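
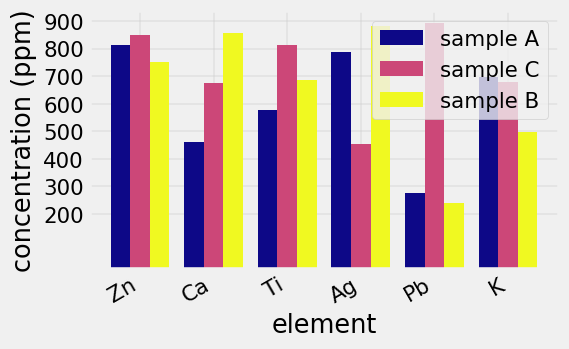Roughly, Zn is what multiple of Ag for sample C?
≈ 1.6×

Zn ≈ 800, Ag ≈ 500; 800/500 ≈ 1.6.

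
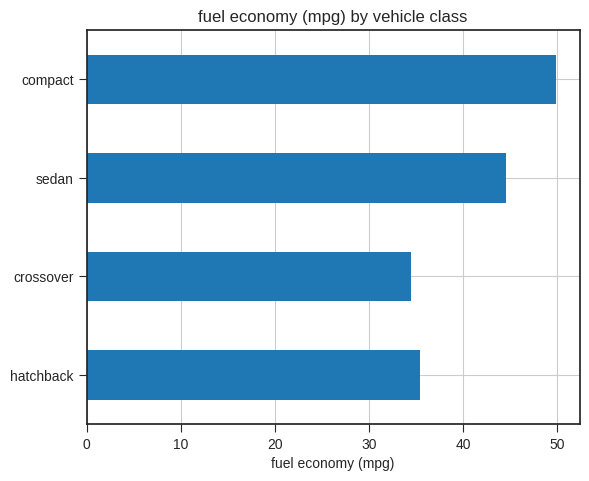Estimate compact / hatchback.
≈ 1.43×

compact ≈ 50, hatchback ≈ 35; 50/35 ≈ 1.43.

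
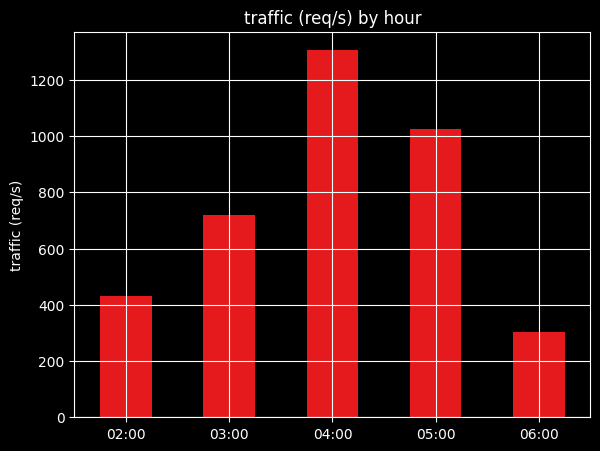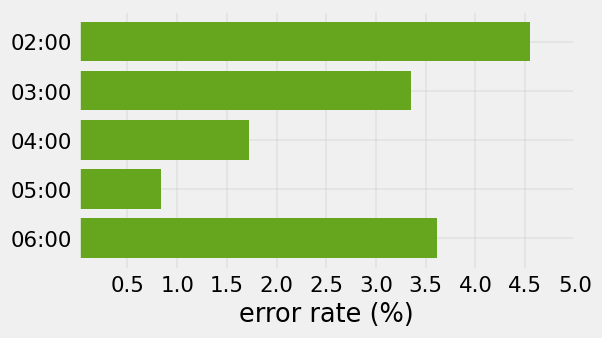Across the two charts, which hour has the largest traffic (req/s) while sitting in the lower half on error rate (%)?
Chart 2 median error rate (%) ≈ 3.5; below-median hours: 04:00, 05:00. Among those, 04:00 has the highest traffic (req/s) (≈ 1400).

04:00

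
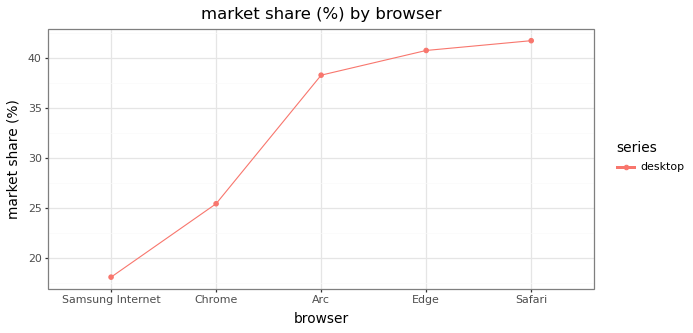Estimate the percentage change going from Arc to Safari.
Arc ≈ 38, Safari ≈ 42; (42 − 38) / 38 ≈ +10.5%.

≈ +10.5%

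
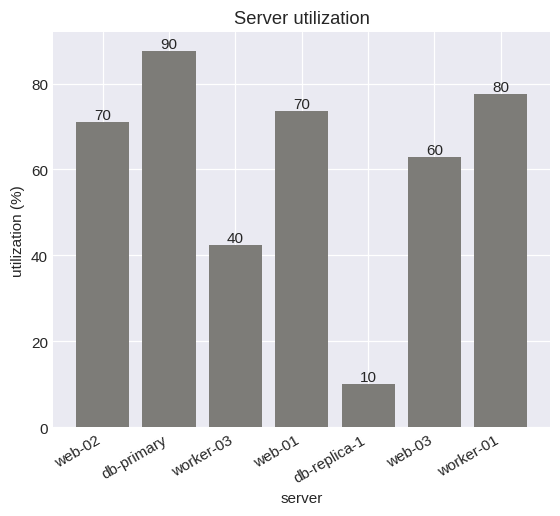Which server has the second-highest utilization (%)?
Top 3: db-primary ≈ 90, worker-01 ≈ 80, web-01 ≈ 70.

worker-01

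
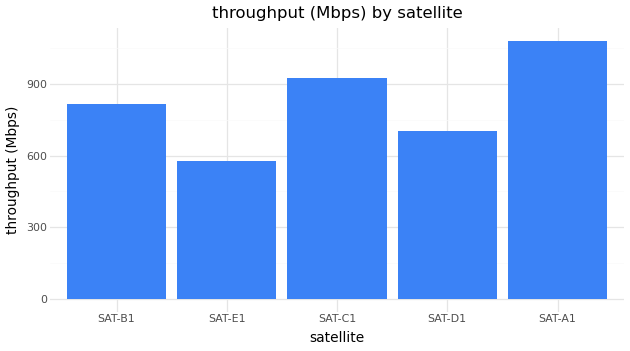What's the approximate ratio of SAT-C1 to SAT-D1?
SAT-C1 ≈ 900, SAT-D1 ≈ 700; 900/700 ≈ 1.29.

≈ 1.29×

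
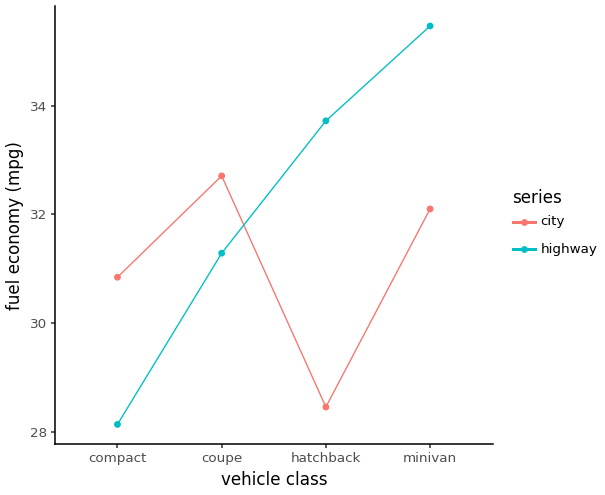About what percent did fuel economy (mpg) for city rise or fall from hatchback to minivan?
≈ +14.3%

hatchback ≈ 28, minivan ≈ 32; (32 − 28) / 28 ≈ +14.3%.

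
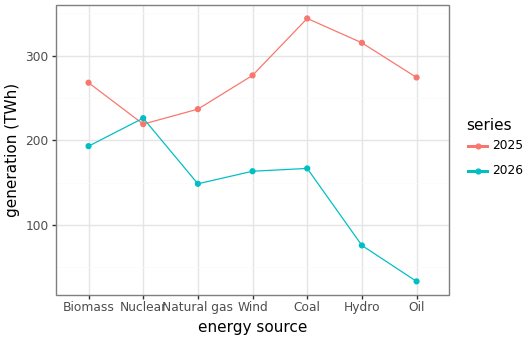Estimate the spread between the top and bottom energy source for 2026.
Max Nuclear ≈ 250, min Oil ≈ 50; range ≈ 200.

≈ 200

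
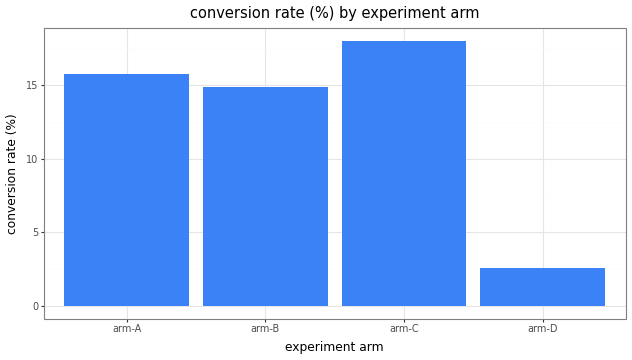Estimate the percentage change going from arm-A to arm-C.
arm-A ≈ 16, arm-C ≈ 18; (18 − 16) / 16 ≈ +12.5%.

≈ +12.5%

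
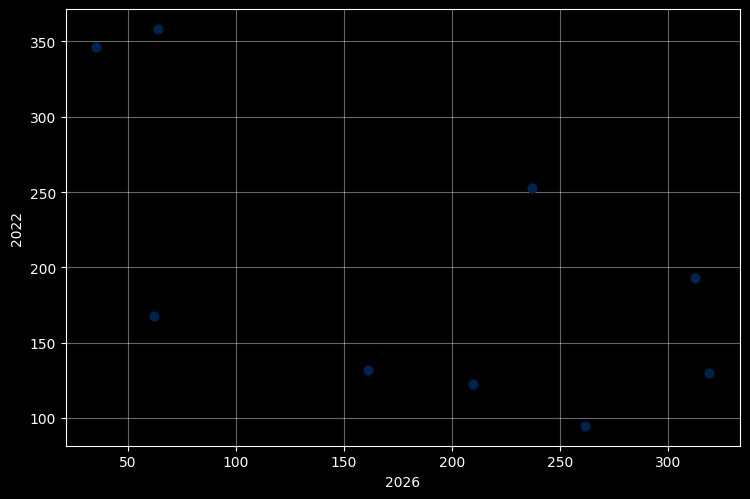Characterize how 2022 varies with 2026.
Points are negatively correlated; moderate (|r| ≈ 0.6).

negative, moderate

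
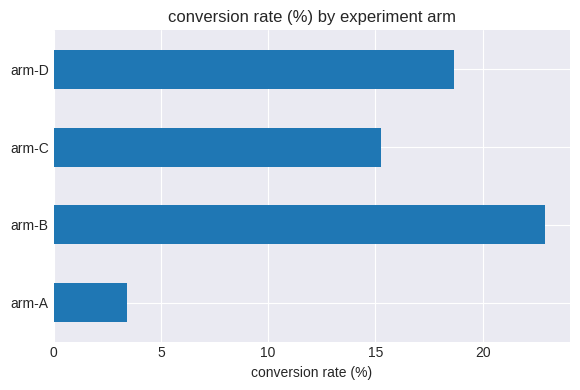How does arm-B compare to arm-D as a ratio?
arm-B ≈ 22, arm-D ≈ 18; 22/18 ≈ 1.22.

≈ 1.22×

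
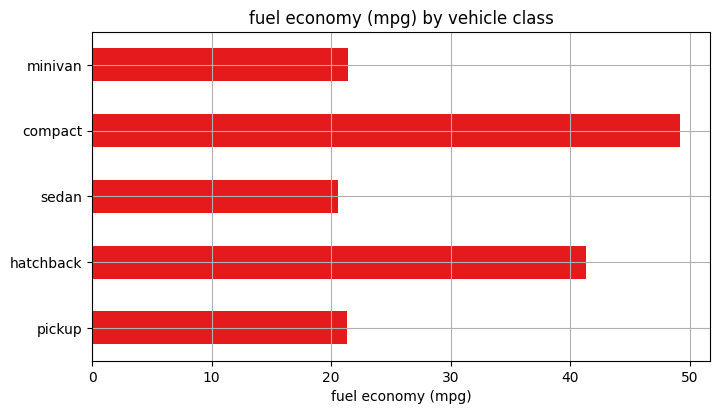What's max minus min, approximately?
Max compact ≈ 50, min sedan ≈ 20; range ≈ 30.

≈ 30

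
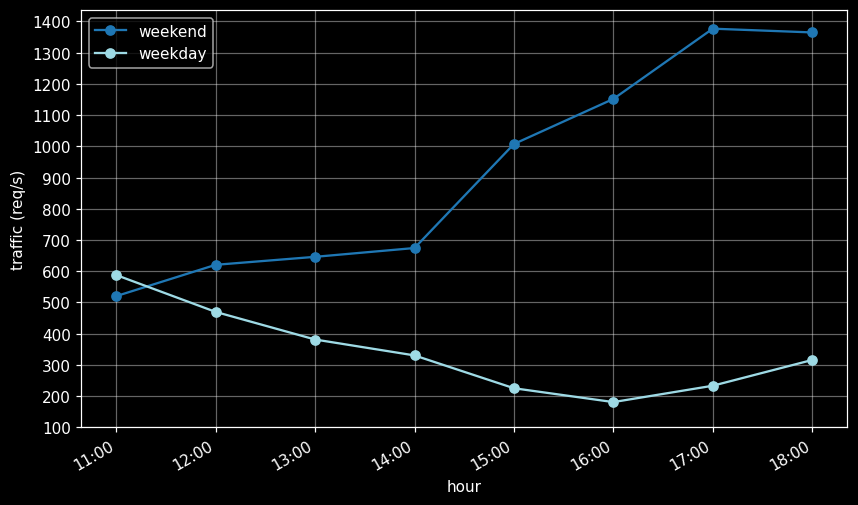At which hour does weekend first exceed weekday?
12:00

11:00: weekend ≈ 500 vs weekday ≈ 600 (not yet); 12:00: weekend ≈ 600 vs weekday ≈ 500 (first crossover).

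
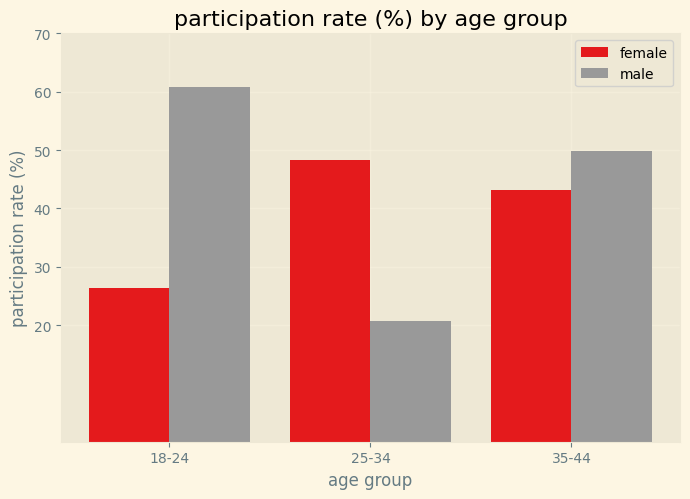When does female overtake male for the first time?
18-24: female ≈ 30 vs male ≈ 60 (not yet); 25-34: female ≈ 50 vs male ≈ 20 (first crossover).

25-34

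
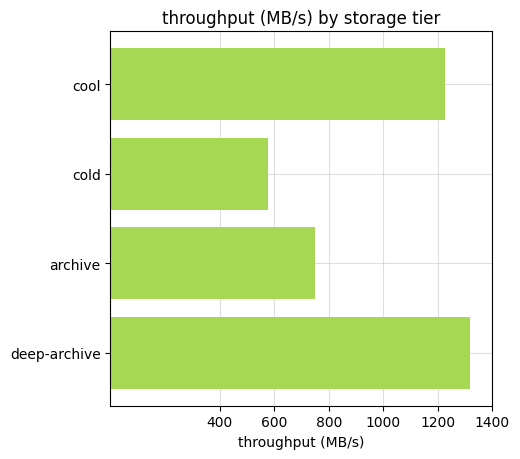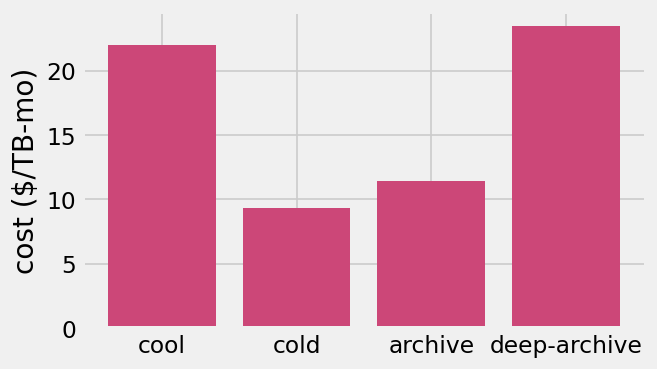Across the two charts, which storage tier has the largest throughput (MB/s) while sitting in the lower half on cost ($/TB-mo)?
archive

Chart 2 median cost ($/TB-mo) ≈ 15; below-median storage tiers: cold, archive. Among those, archive has the highest throughput (MB/s) (≈ 800).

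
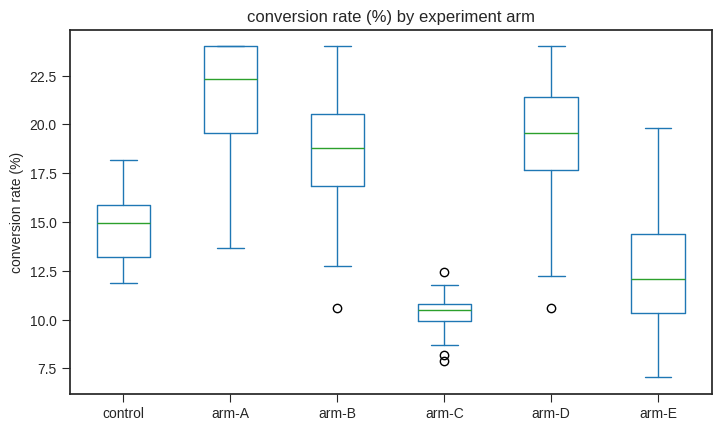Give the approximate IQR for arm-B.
Q3 ≈ 20, Q1 ≈ 16; IQR ≈ 4.

≈ 4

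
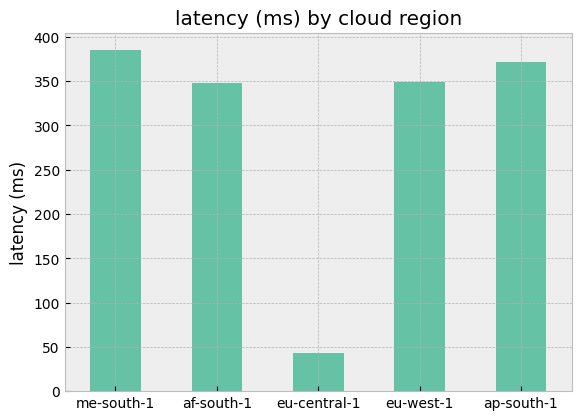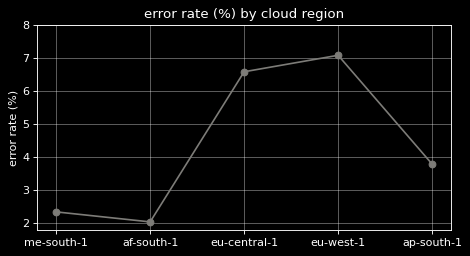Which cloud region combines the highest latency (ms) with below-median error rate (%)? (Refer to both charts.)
me-south-1

Chart 2 median error rate (%) ≈ 4; below-median cloud regions: me-south-1, af-south-1. Among those, me-south-1 has the highest latency (ms) (≈ 400).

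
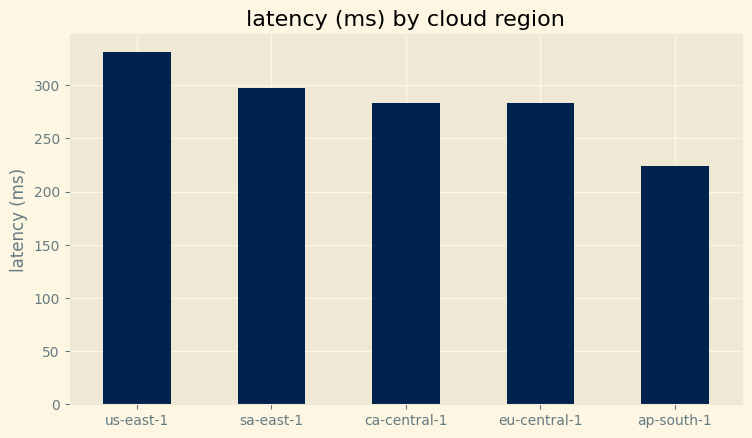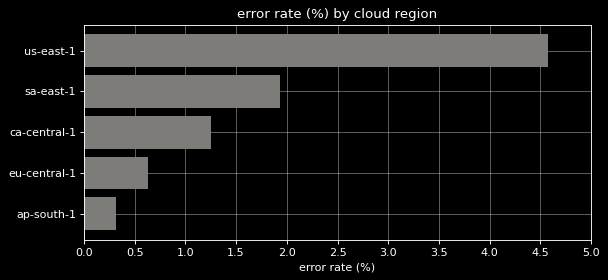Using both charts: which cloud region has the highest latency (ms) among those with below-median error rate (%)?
Chart 2 median error rate (%) ≈ 1.5; below-median cloud regions: eu-central-1, ap-south-1. Among those, eu-central-1 has the highest latency (ms) (≈ 300).

eu-central-1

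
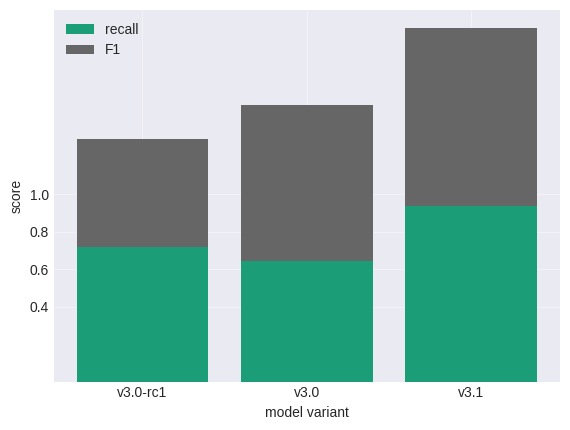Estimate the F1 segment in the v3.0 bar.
F1 top ≈ 1.4, bottom ≈ 0.6; segment ≈ 0.8.

≈ 0.8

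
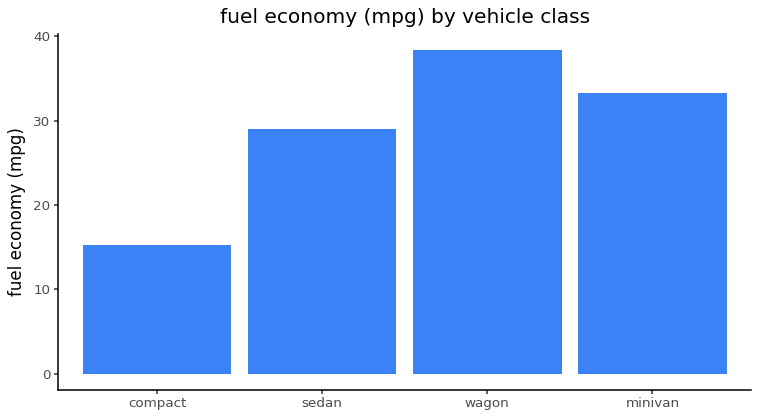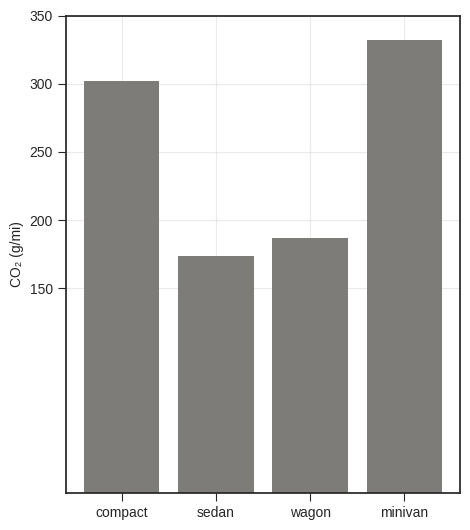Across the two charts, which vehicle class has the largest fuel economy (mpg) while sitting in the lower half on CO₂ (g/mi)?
wagon

Chart 2 median CO₂ (g/mi) ≈ 250; below-median vehicle classes: sedan, wagon. Among those, wagon has the highest fuel economy (mpg) (≈ 40).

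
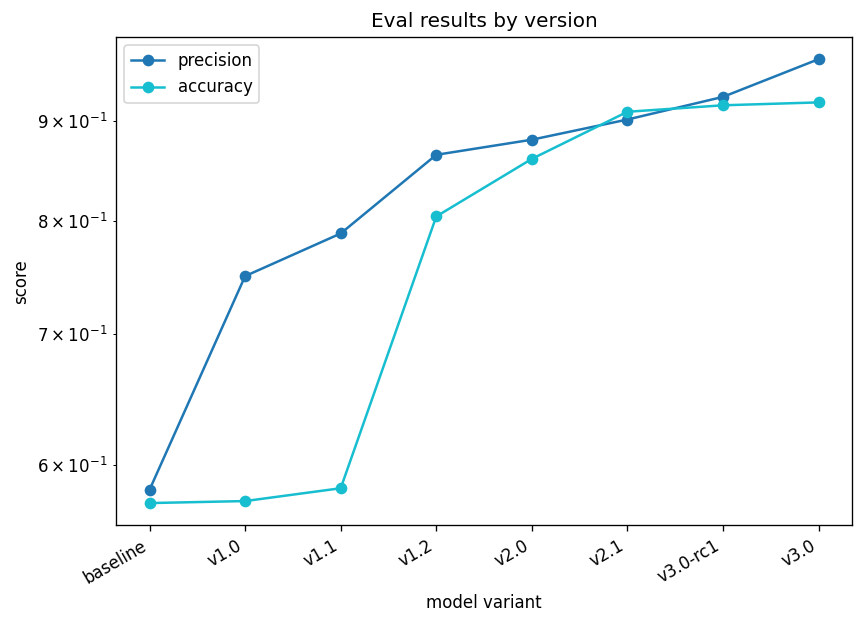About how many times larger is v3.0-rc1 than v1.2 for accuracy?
≈ 1.12×

v3.0-rc1 ≈ 0.90, v1.2 ≈ 0.80; 0.90/0.80 ≈ 1.12.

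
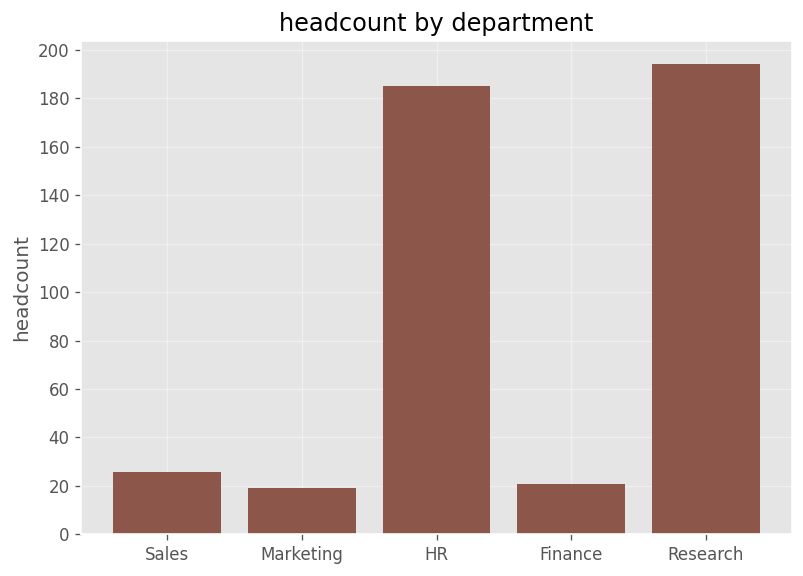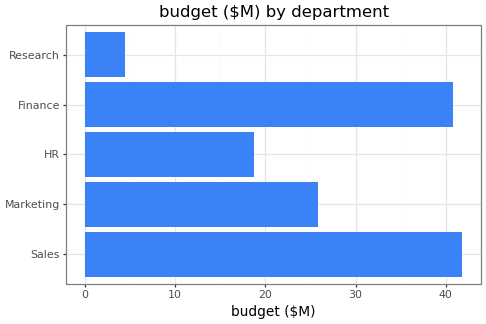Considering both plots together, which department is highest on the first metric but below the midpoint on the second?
Chart 2 median budget ($M) ≈ 25; below-median departments: HR, Research. Among those, Research has the highest headcount (≈ 200).

Research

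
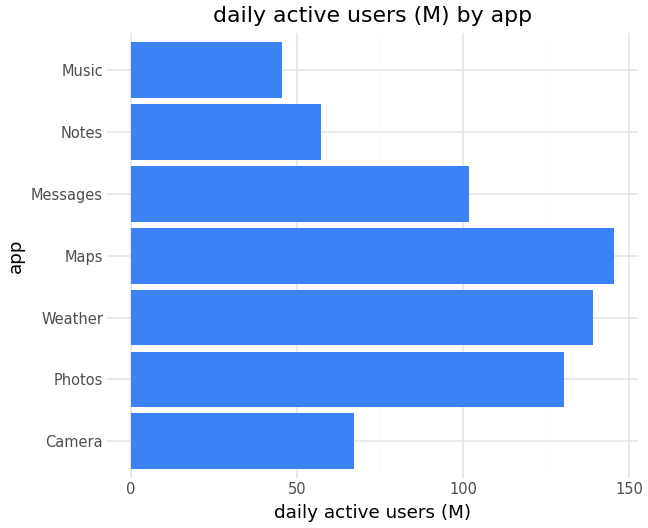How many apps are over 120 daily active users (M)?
Above 120: Photos, Weather, Maps.

3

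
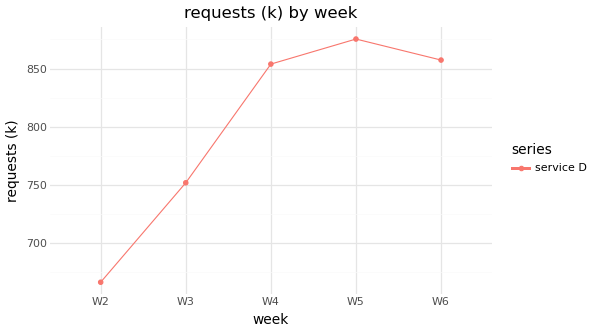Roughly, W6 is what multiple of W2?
≈ 1.3×

W6 ≈ 860, W2 ≈ 660; 860/660 ≈ 1.3.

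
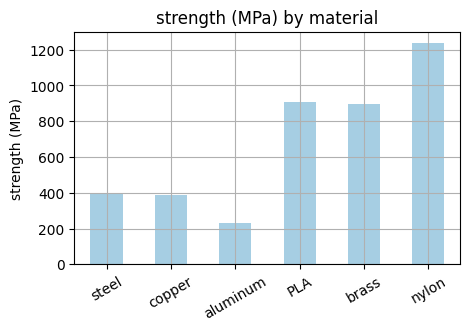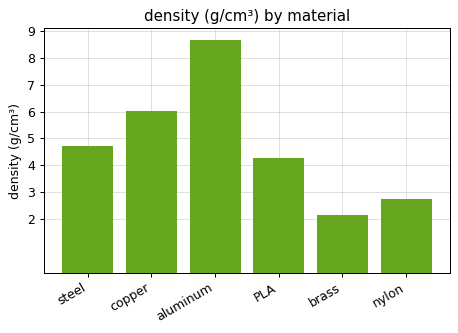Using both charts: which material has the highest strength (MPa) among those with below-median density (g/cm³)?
nylon

Chart 2 median density (g/cm³) ≈ 4; below-median materials: PLA, brass, nylon. Among those, nylon has the highest strength (MPa) (≈ 1200).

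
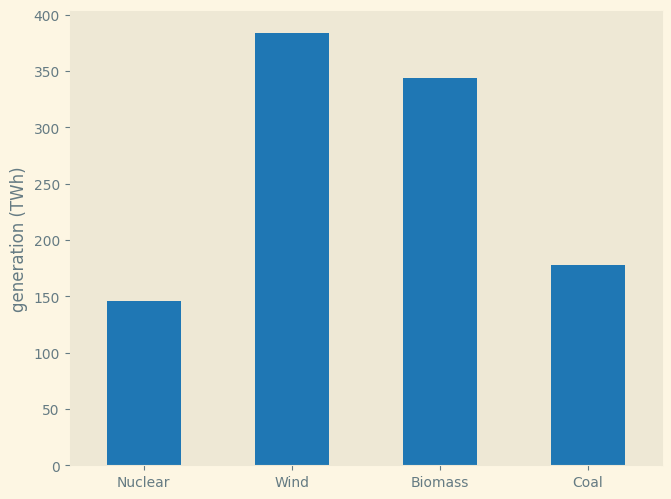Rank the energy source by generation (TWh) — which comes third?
Top 4: Wind ≈ 400, Biomass ≈ 350, Coal ≈ 200, Nuclear ≈ 150.

Coal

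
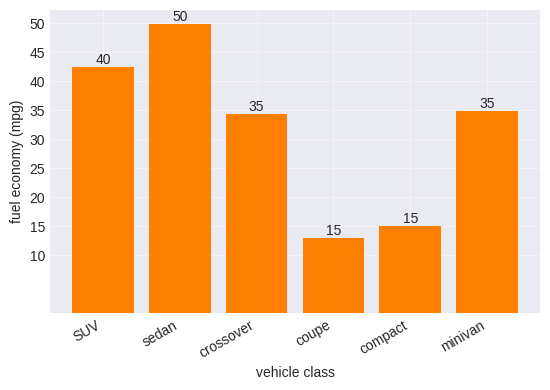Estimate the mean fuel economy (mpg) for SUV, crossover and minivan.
(40 + 35 + 35) / 3 ≈ 37.

≈ 37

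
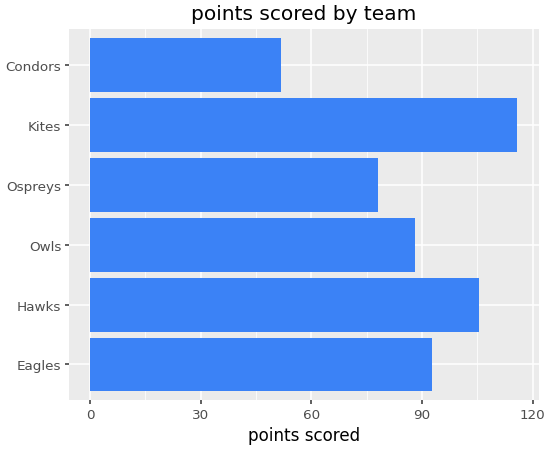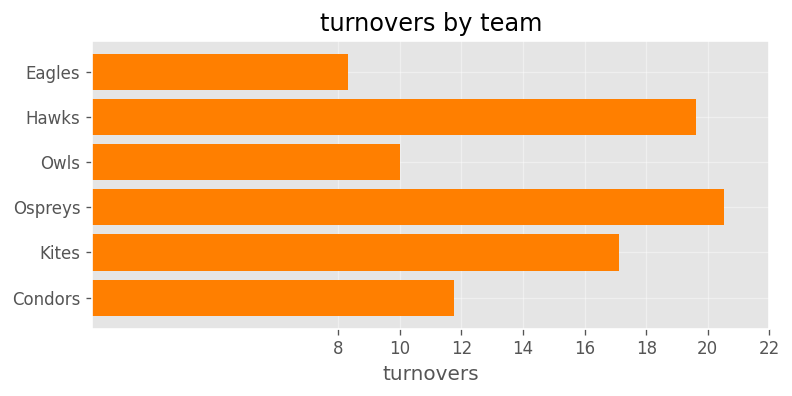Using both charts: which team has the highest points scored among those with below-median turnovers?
Eagles

Chart 2 median turnovers ≈ 14; below-median teams: Eagles, Owls, Condors. Among those, Eagles has the highest points scored (≈ 100).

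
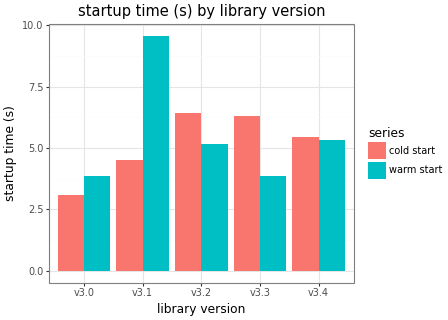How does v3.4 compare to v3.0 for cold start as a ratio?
≈ 1.67×

v3.4 ≈ 5, v3.0 ≈ 3; 5/3 ≈ 1.67.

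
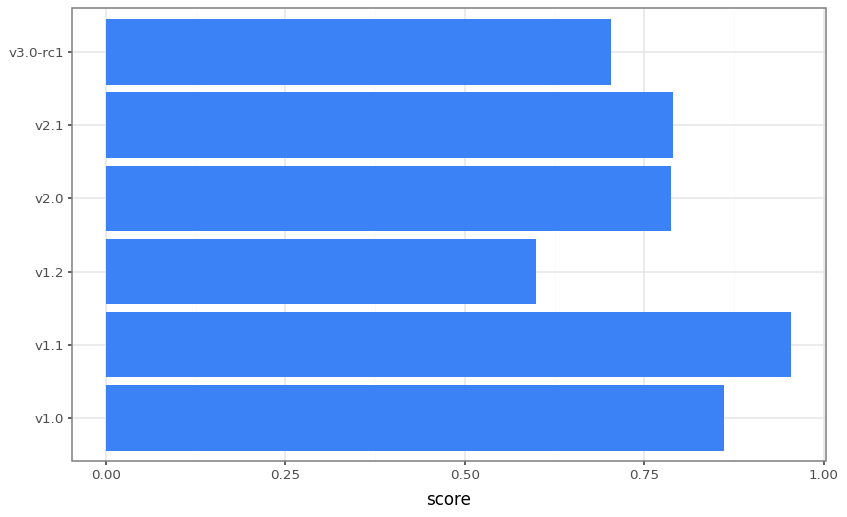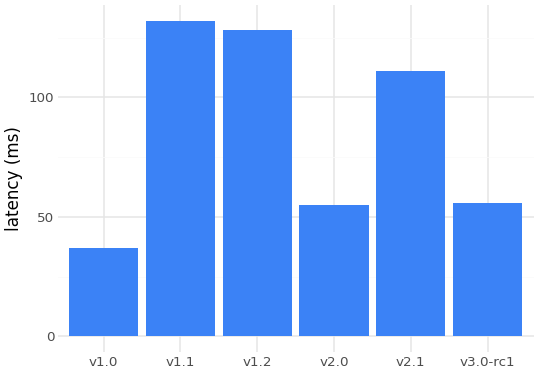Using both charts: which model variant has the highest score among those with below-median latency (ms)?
v1.0

Chart 2 median latency (ms) ≈ 80; below-median model variants: v1.0, v2.0, v3.0-rc1. Among those, v1.0 has the highest score (≈ 0.9).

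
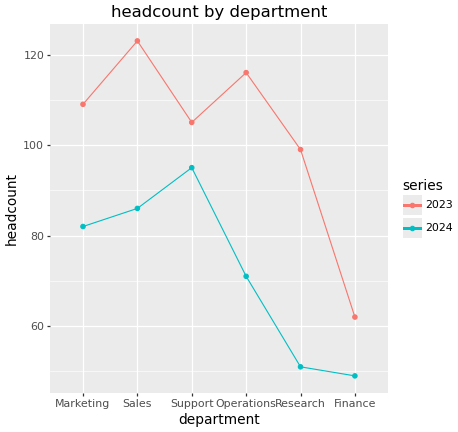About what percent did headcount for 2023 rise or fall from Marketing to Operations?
≈ +9.1%

Marketing ≈ 110, Operations ≈ 120; (120 − 110) / 110 ≈ +9.1%.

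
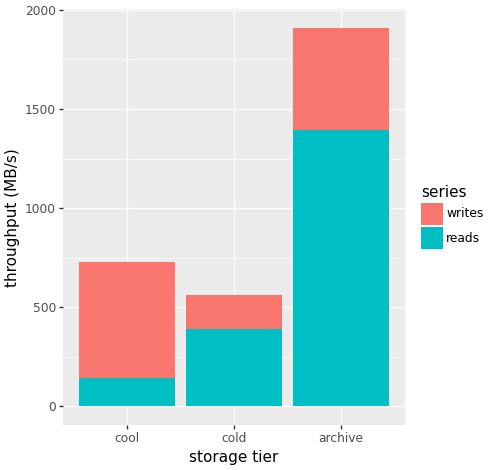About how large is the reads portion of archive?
≈ 1400

reads top ≈ 1400, bottom ≈ 0; segment ≈ 1400.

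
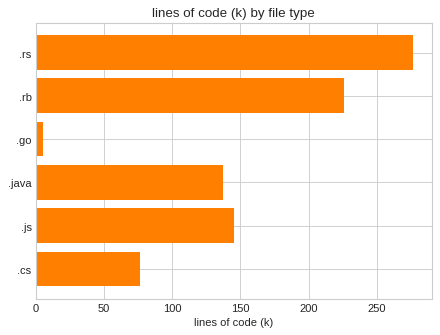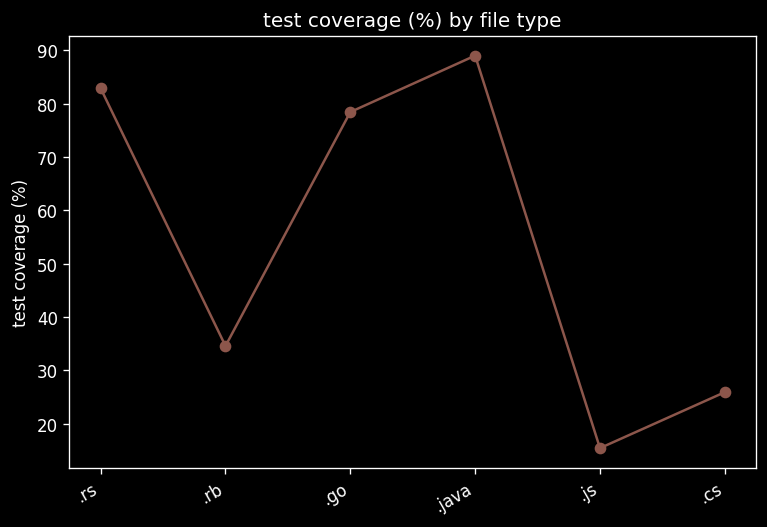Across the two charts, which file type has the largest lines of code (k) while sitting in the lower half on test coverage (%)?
.rb

Chart 2 median test coverage (%) ≈ 60; below-median file types: .rb, .js, .cs. Among those, .rb has the highest lines of code (k) (≈ 250).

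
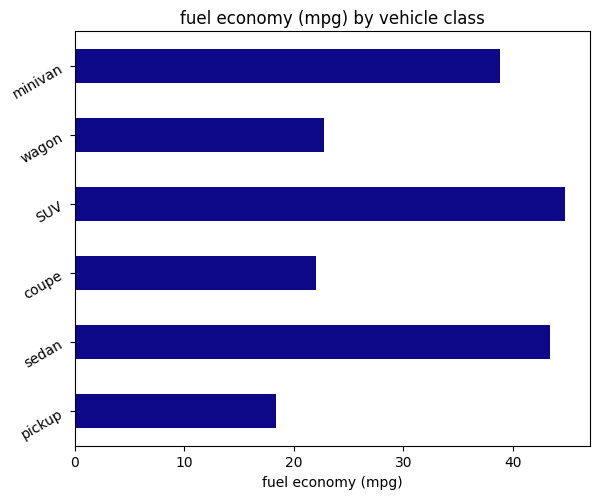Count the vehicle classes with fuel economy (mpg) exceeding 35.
Above 35: sedan, SUV, minivan.

3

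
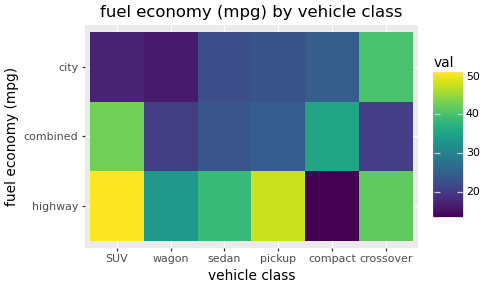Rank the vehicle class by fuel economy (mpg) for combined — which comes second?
Top 3 for combined: SUV ≈ 45, compact ≈ 35, pickup ≈ 25.

compact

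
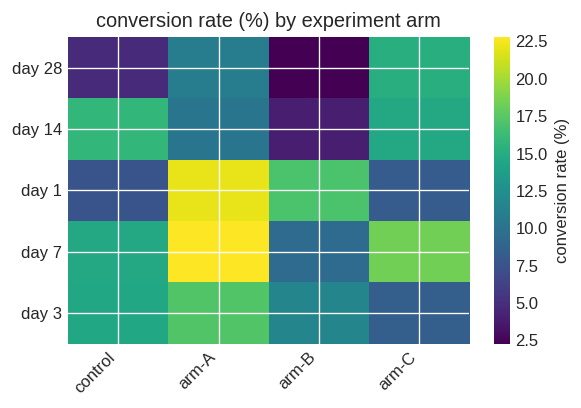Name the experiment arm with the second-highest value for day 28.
Top 3 for day 28: arm-C ≈ 16, arm-A ≈ 10, control ≈ 4.

arm-A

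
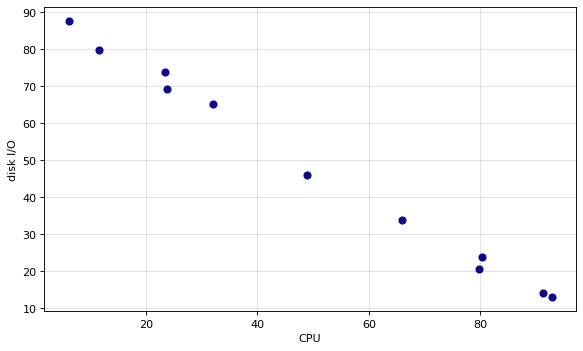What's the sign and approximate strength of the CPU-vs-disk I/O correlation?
negative, strong

Points are negatively correlated; strong (|r| ≈ 1.0).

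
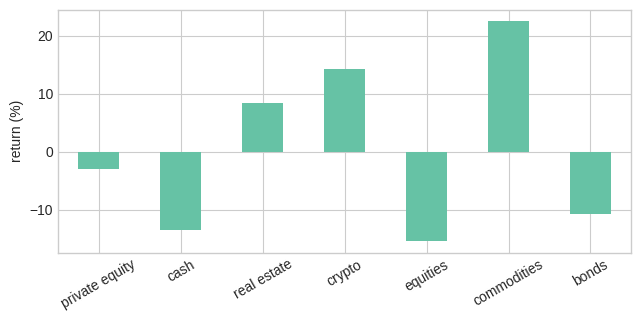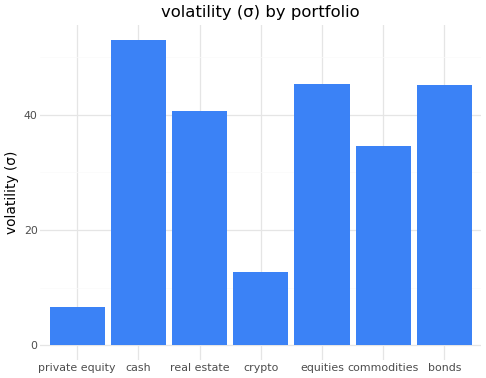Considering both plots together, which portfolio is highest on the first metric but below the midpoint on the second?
commodities

Chart 2 median volatility (σ) ≈ 40; below-median portfolios: private equity, crypto, commodities. Among those, commodities has the highest return (%) (≈ 25).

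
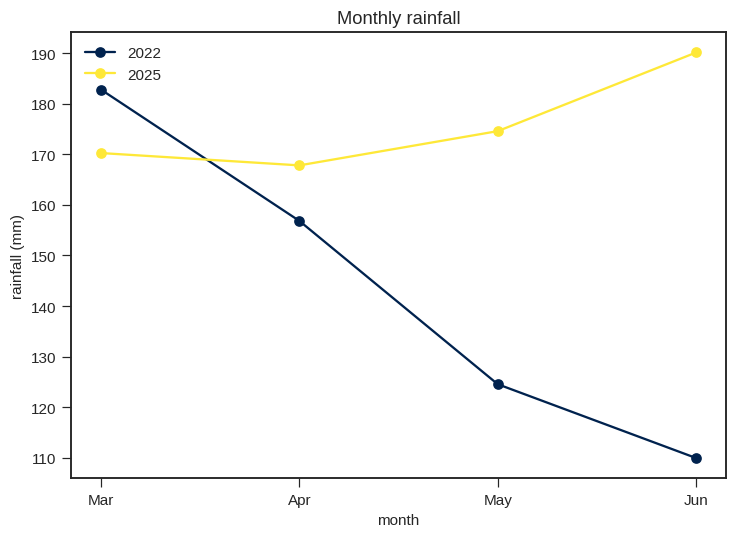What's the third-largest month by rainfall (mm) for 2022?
May

Top 4 for 2022: Mar ≈ 180, Apr ≈ 160, May ≈ 120, Jun ≈ 110.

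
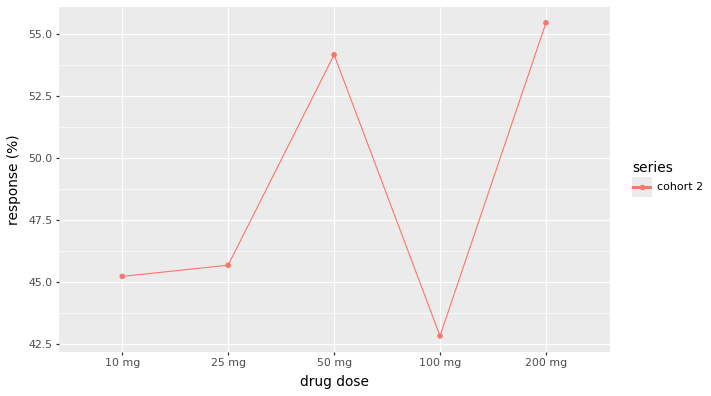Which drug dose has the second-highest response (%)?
50 mg

Top 3: 200 mg ≈ 56, 50 mg ≈ 54, 25 mg ≈ 46.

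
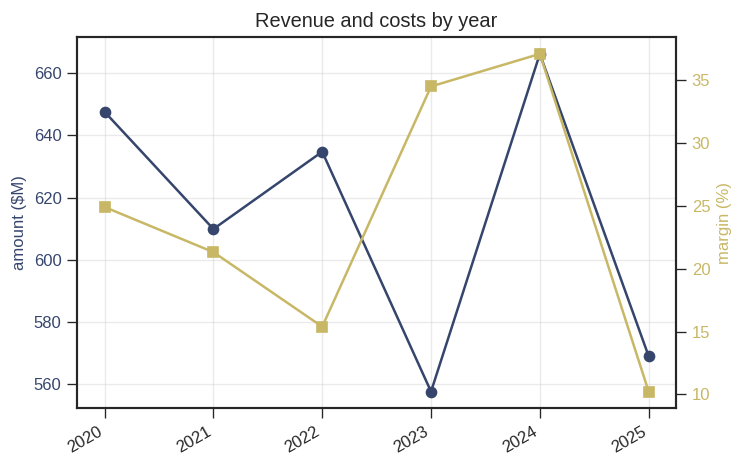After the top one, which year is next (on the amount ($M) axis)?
Top 3 (on the amount ($M) axis): 2024 ≈ 670, 2020 ≈ 650, 2022 ≈ 630.

2020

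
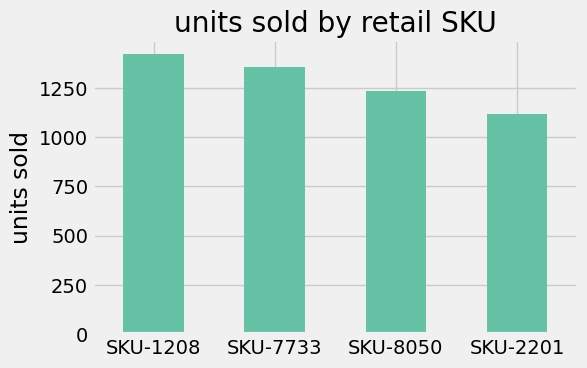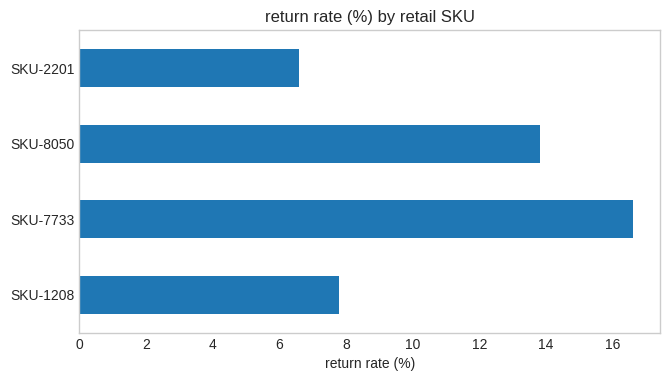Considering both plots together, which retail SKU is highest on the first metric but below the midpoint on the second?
SKU-1208

Chart 2 median return rate (%) ≈ 10; below-median retail SKUs: SKU-1208, SKU-2201. Among those, SKU-1208 has the highest units sold (≈ 1400).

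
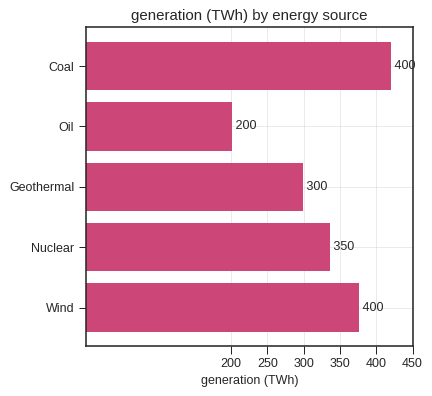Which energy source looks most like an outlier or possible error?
Oil ≈ 200; the rest sit between ≈ 300 and ≈ 400.

Oil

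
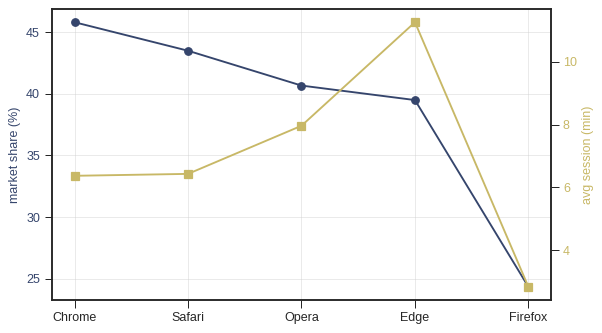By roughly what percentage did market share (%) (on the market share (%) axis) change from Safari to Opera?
≈ -9.1%

Safari ≈ 44, Opera ≈ 40; (40 − 44) / 44 ≈ -9.1%.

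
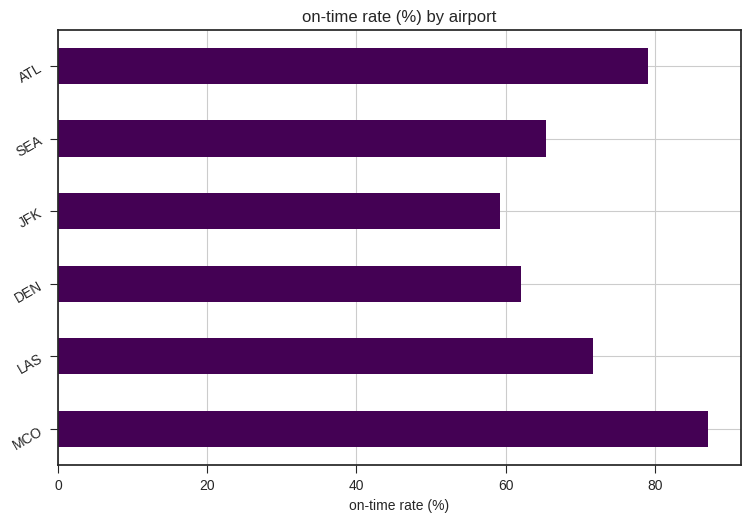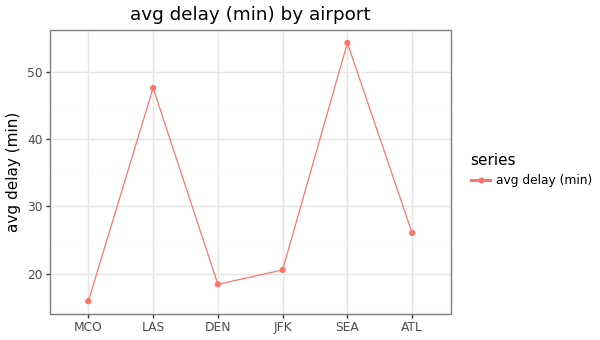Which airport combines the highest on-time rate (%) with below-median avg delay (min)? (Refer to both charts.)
MCO

Chart 2 median avg delay (min) ≈ 25; below-median airports: MCO, DEN, JFK. Among those, MCO has the highest on-time rate (%) (≈ 90).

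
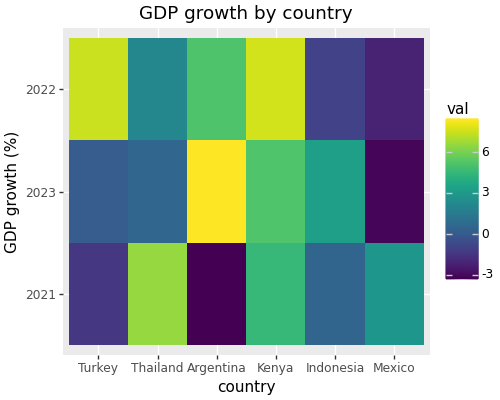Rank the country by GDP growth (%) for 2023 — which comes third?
Indonesia

Top 4 for 2023: Argentina ≈ 8, Kenya ≈ 5, Indonesia ≈ 3, Thailand ≈ 1.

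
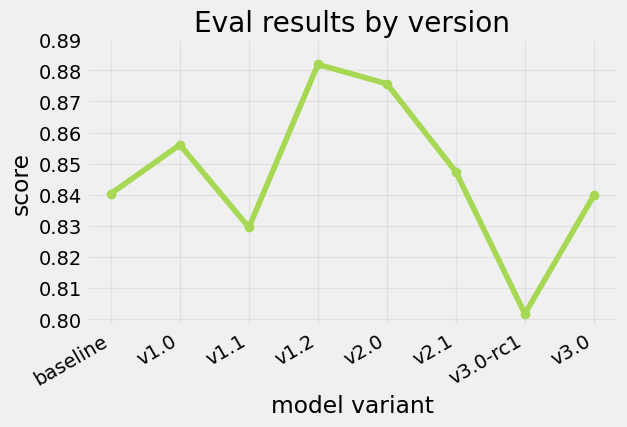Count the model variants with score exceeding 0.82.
7

Above 0.82: baseline, v1.0, v1.1, v1.2, v2.0, v2.1, v3.0.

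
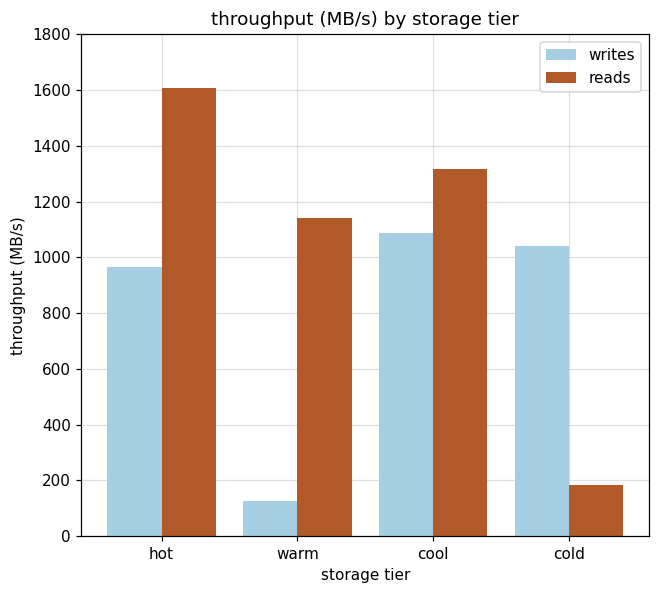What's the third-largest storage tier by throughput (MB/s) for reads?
Top 4 for reads: hot ≈ 1600, cool ≈ 1400, warm ≈ 1200, cold ≈ 200.

warm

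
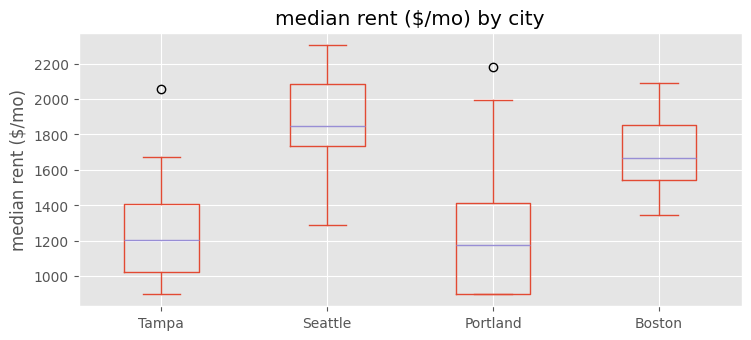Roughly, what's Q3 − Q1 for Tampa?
Q3 ≈ 1400, Q1 ≈ 1000; IQR ≈ 400.

≈ 400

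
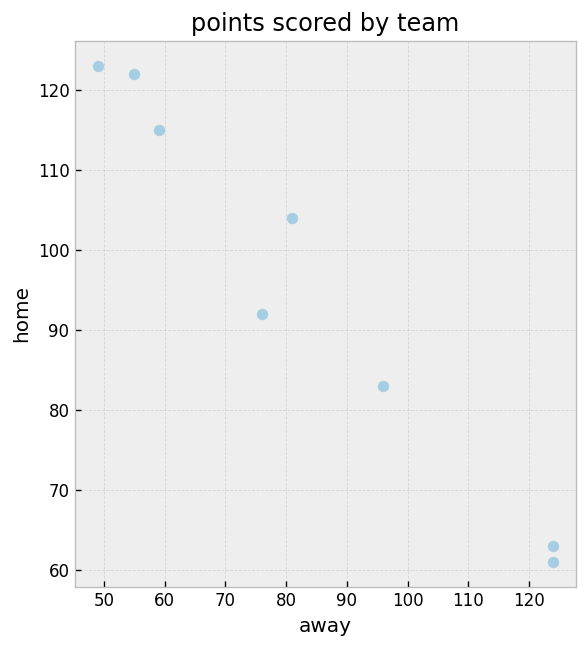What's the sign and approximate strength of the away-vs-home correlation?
negative, strong

Points are negatively correlated; strong (|r| ≈ 1.0).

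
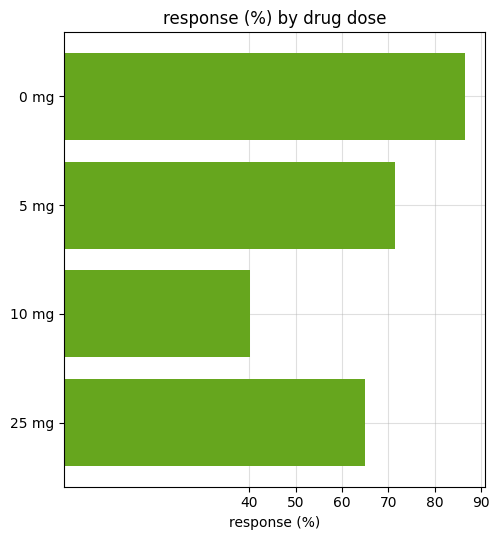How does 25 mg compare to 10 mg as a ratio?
≈ 1.5×

25 mg ≈ 60, 10 mg ≈ 40; 60/40 ≈ 1.5.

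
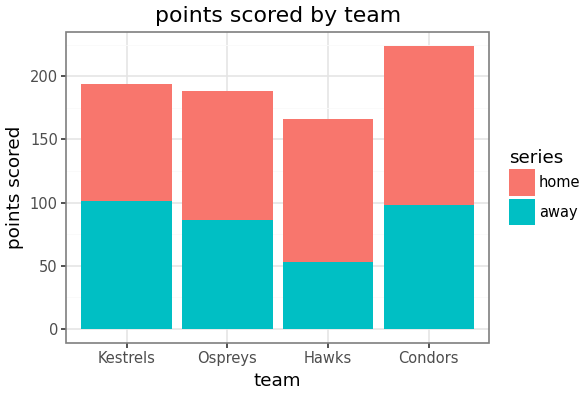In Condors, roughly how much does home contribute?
≈ 120

home top ≈ 220, bottom ≈ 100; segment ≈ 120.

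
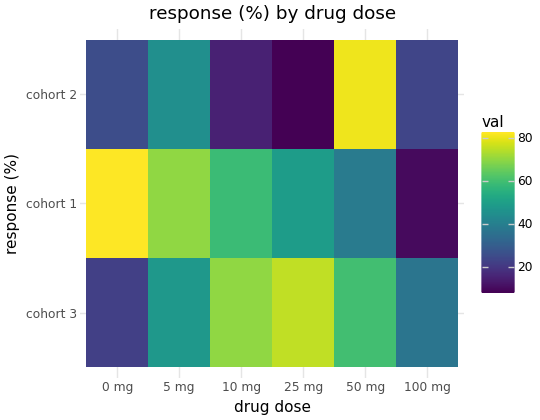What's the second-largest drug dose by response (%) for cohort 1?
5 mg

Top 3 for cohort 1: 0 mg ≈ 80, 5 mg ≈ 70, 10 mg ≈ 60.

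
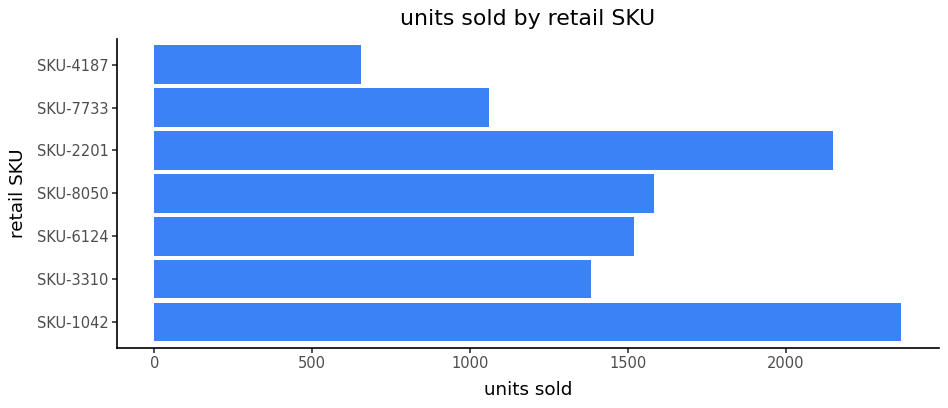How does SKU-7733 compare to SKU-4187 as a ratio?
≈ 1.67×

SKU-7733 ≈ 1000, SKU-4187 ≈ 600; 1000/600 ≈ 1.67.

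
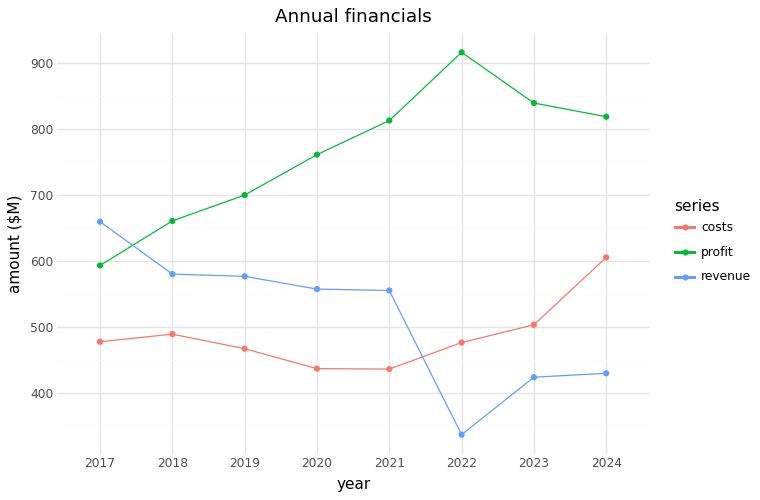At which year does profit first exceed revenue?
2017: profit ≈ 600 vs revenue ≈ 650 (not yet); 2018: profit ≈ 650 vs revenue ≈ 600 (first crossover).

2018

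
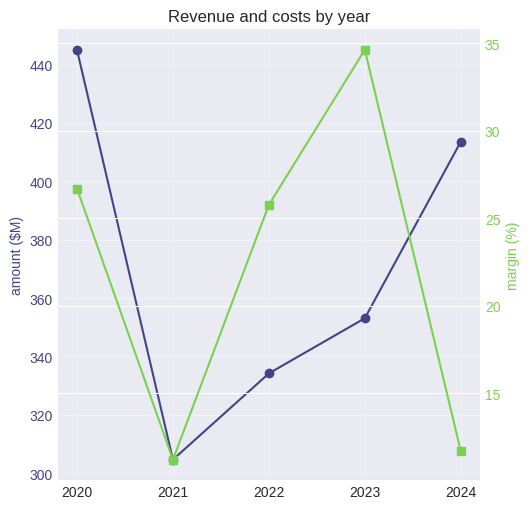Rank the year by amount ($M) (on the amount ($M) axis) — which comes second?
2024

Top 3 (on the amount ($M) axis): 2020 ≈ 440, 2024 ≈ 420, 2023 ≈ 360.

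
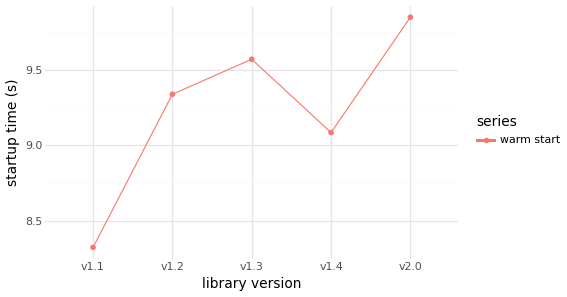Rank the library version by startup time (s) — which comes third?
Top 4: v2.0 ≈ 9.8, v1.3 ≈ 9.6, v1.2 ≈ 9.4, v1.4 ≈ 9.0.

v1.2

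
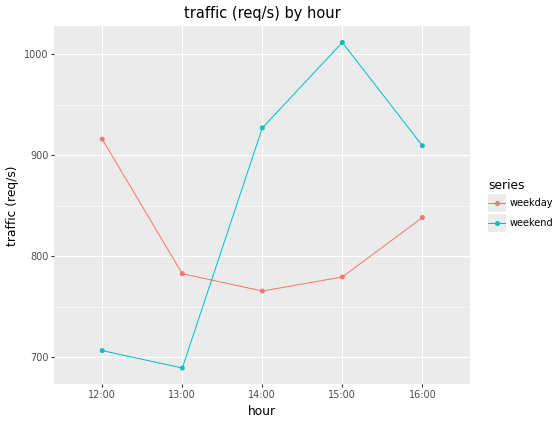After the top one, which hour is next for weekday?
16:00

Top 3 for weekday: 12:00 ≈ 900, 16:00 ≈ 850, 13:00 ≈ 800.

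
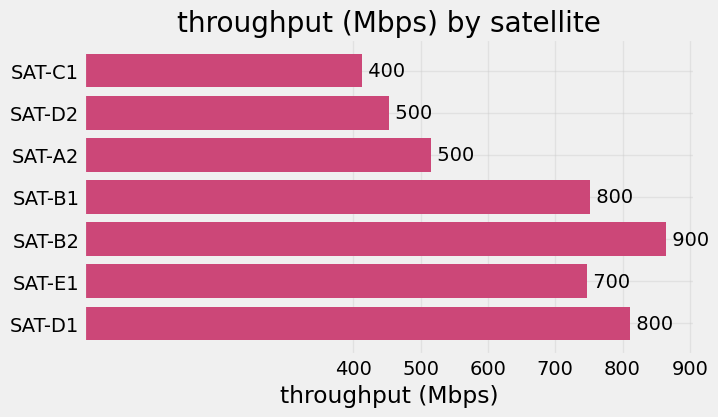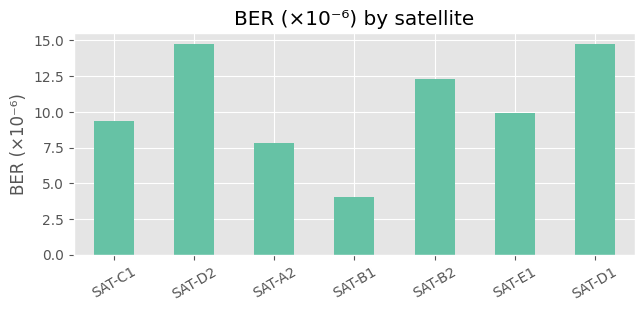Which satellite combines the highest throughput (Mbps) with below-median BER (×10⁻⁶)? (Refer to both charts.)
SAT-B1

Chart 2 median BER (×10⁻⁶) ≈ 10; below-median satellites: SAT-C1, SAT-A2, SAT-B1. Among those, SAT-B1 has the highest throughput (Mbps) (≈ 800).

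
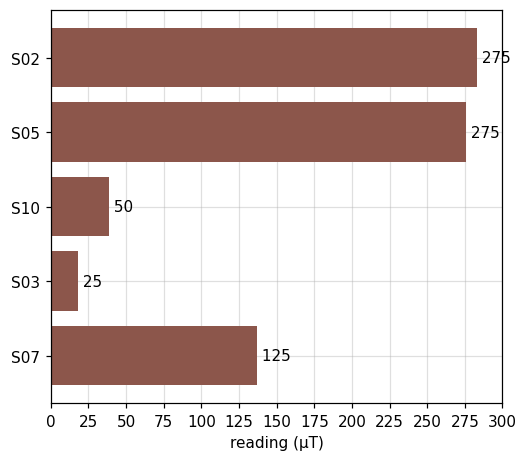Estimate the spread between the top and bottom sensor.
Max S02 ≈ 275, min S03 ≈ 25; range ≈ 250.

≈ 250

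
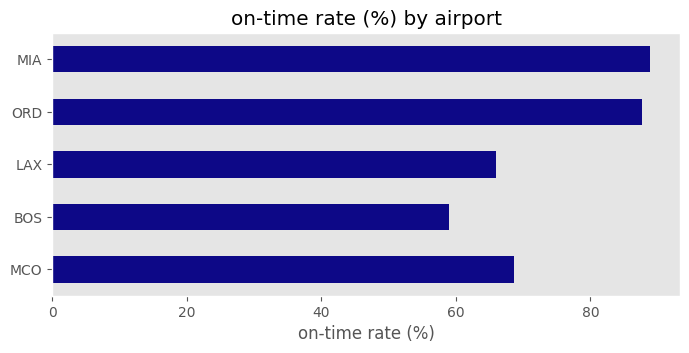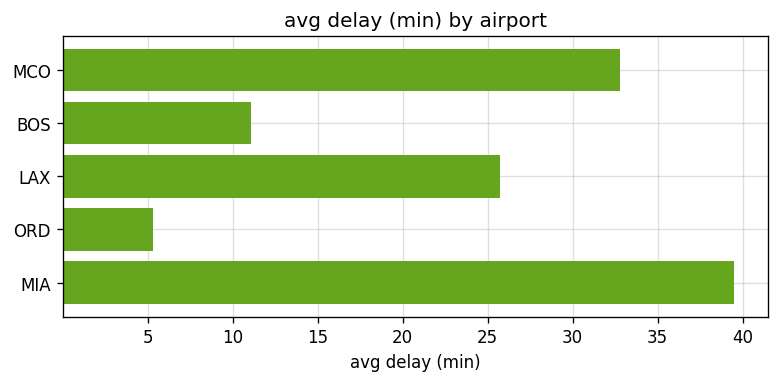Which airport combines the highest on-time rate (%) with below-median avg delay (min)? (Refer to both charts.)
Chart 2 median avg delay (min) ≈ 25; below-median airports: BOS, ORD. Among those, ORD has the highest on-time rate (%) (≈ 90).

ORD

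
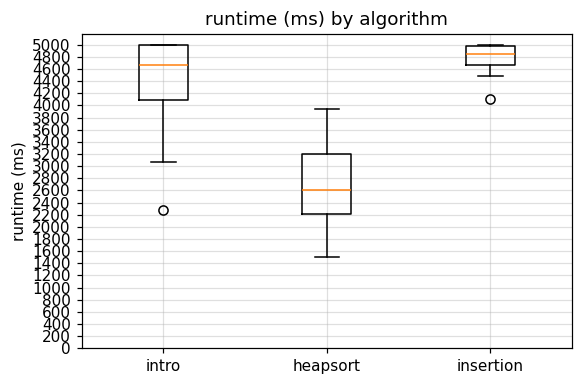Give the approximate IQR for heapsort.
≈ 1000

Q3 ≈ 3200, Q1 ≈ 2200; IQR ≈ 1000.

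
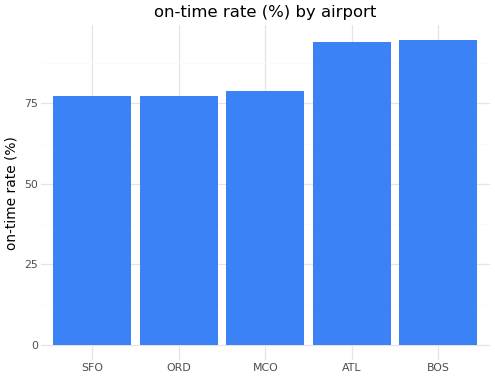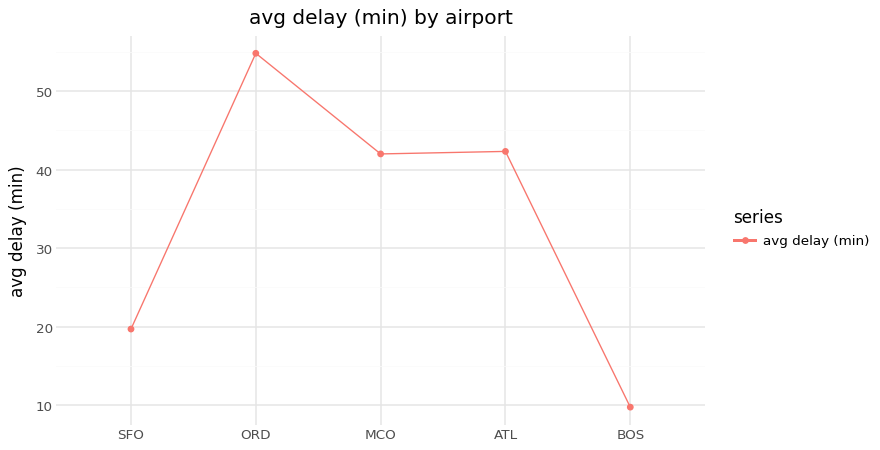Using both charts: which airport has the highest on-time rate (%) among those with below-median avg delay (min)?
Chart 2 median avg delay (min) ≈ 40; below-median airports: SFO, BOS. Among those, BOS has the highest on-time rate (%) (≈ 90).

BOS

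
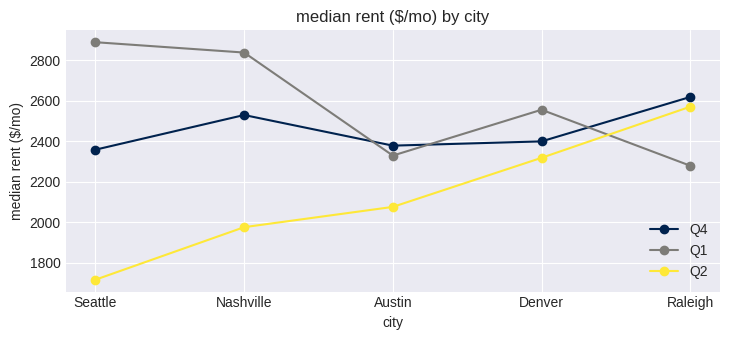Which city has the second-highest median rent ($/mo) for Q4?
Nashville

Top 3 for Q4: Raleigh ≈ 2600, Nashville ≈ 2500, Denver ≈ 2400.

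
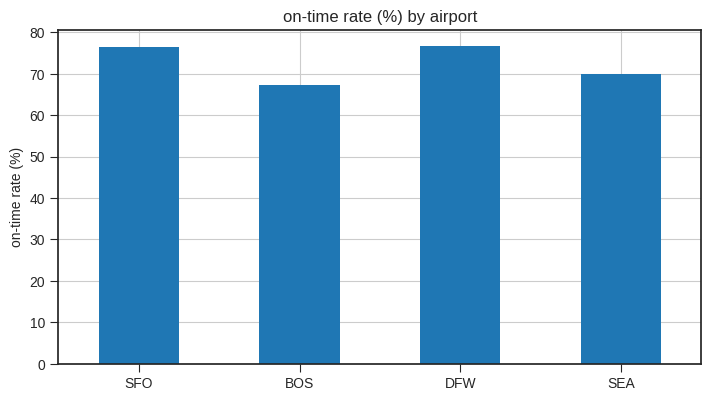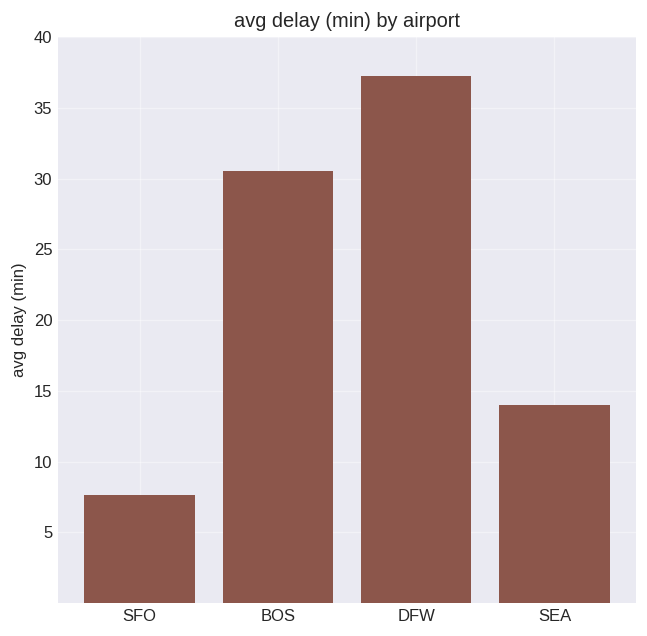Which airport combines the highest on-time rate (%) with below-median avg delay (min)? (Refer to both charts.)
SFO

Chart 2 median avg delay (min) ≈ 20; below-median airports: SFO, SEA. Among those, SFO has the highest on-time rate (%) (≈ 80).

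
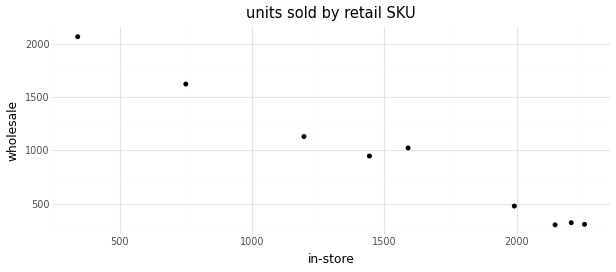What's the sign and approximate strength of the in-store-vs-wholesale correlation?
Points are negatively correlated; strong (|r| ≈ 1.0).

negative, strong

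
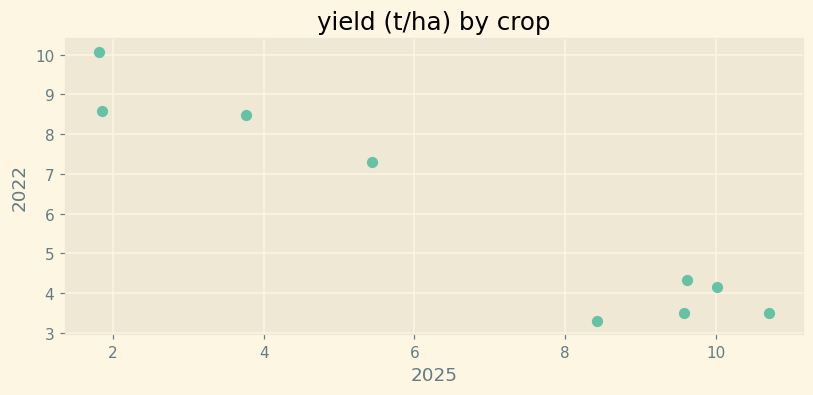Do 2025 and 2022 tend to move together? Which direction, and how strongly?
negative, strong

Points are negatively correlated; strong (|r| ≈ 1.0).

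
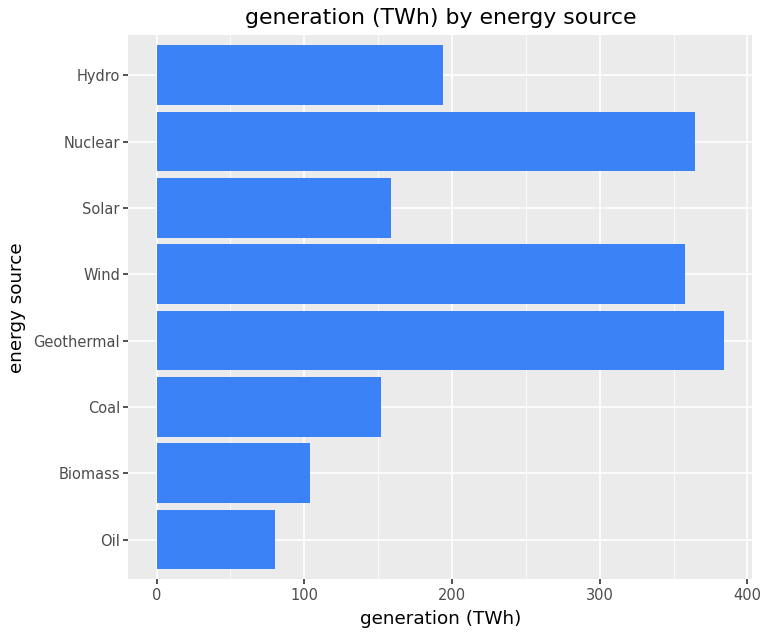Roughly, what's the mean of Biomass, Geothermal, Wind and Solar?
≈ 250

(100 + 400 + 350 + 150) / 4 ≈ 250.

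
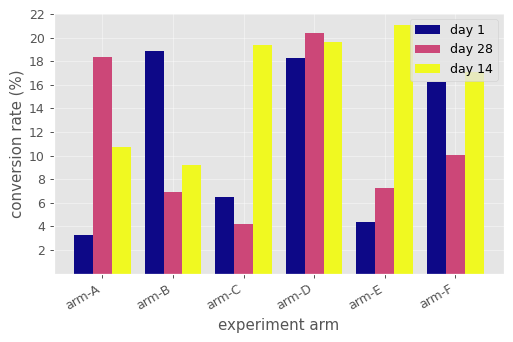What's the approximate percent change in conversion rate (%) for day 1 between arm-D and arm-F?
arm-D ≈ 18, arm-F ≈ 16; (16 − 18) / 18 ≈ -11.1%.

≈ -11.1%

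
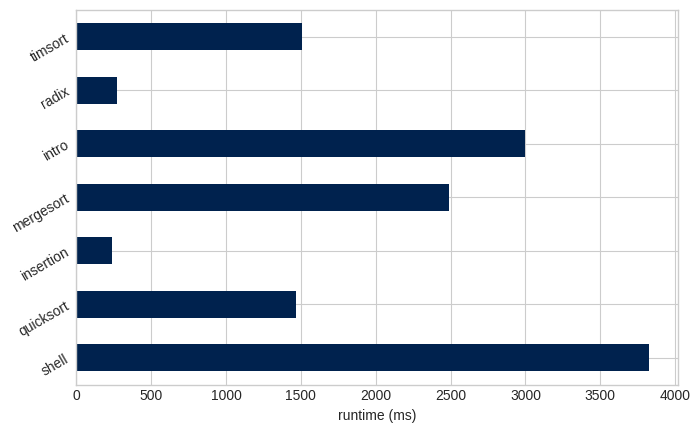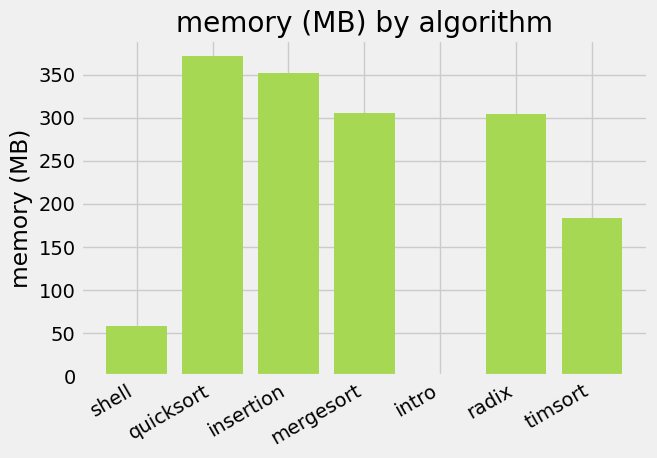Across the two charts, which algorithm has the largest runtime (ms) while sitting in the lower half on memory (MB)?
shell

Chart 2 median memory (MB) ≈ 300; below-median algorithms: shell, intro, timsort. Among those, shell has the highest runtime (ms) (≈ 4000).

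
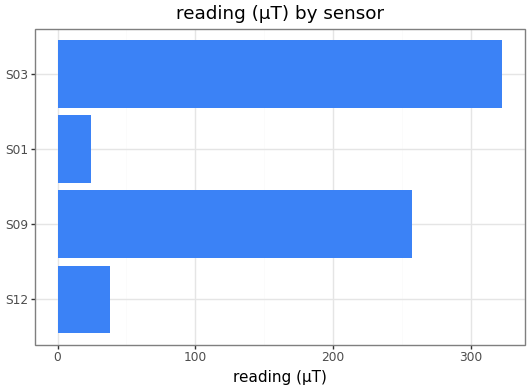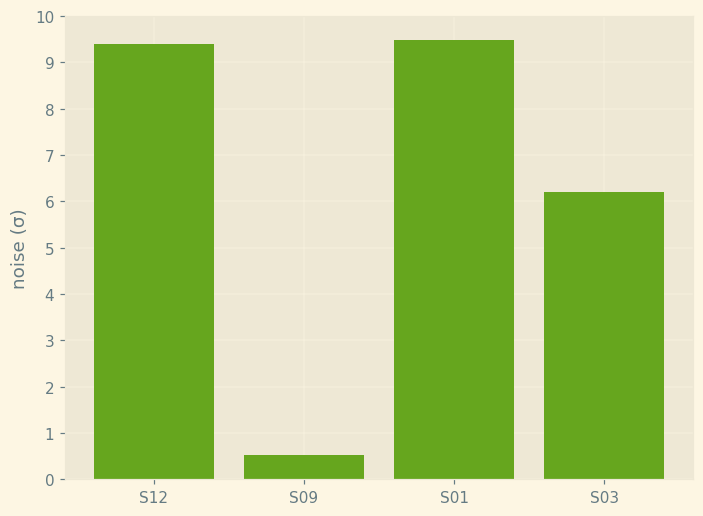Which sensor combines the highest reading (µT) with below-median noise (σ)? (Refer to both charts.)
S03

Chart 2 median noise (σ) ≈ 8; below-median sensors: S09, S03. Among those, S03 has the highest reading (µT) (≈ 300).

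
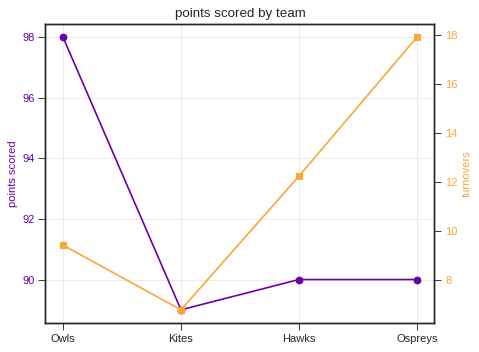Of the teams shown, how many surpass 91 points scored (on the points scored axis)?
1

Above 91: Owls.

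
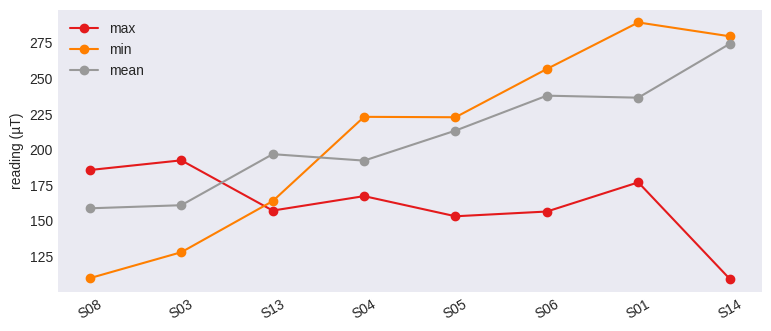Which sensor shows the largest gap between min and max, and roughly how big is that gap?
S14: min ≈ 280, max ≈ 100 → gap ≈ 180. Next-largest (S01) is only ≈ 100.

S14, ≈ 180 µT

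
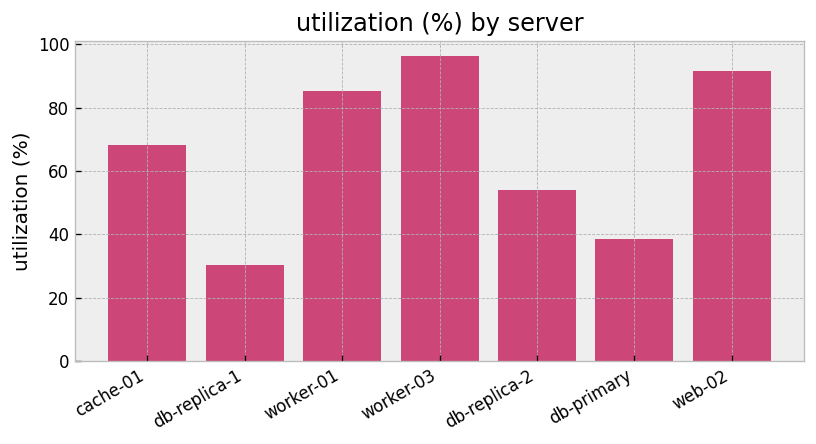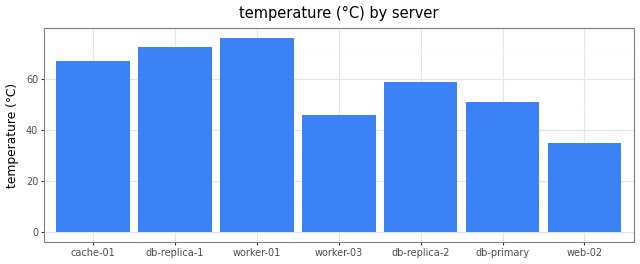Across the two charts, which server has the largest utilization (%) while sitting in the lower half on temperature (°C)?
Chart 2 median temperature (°C) ≈ 60; below-median servers: worker-03, db-primary, web-02. Among those, worker-03 has the highest utilization (%) (≈ 100).

worker-03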